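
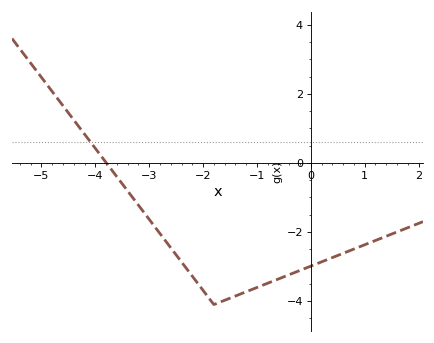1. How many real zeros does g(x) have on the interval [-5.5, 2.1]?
1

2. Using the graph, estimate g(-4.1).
0.6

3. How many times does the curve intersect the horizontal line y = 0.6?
1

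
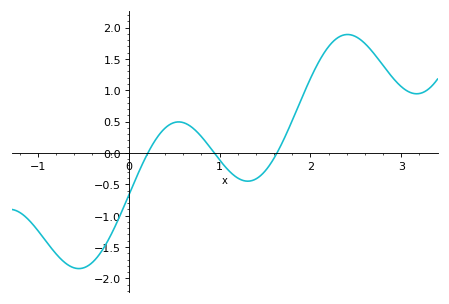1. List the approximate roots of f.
0.2, 0.9, 1.6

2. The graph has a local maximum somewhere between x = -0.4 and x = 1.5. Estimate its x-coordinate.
0.5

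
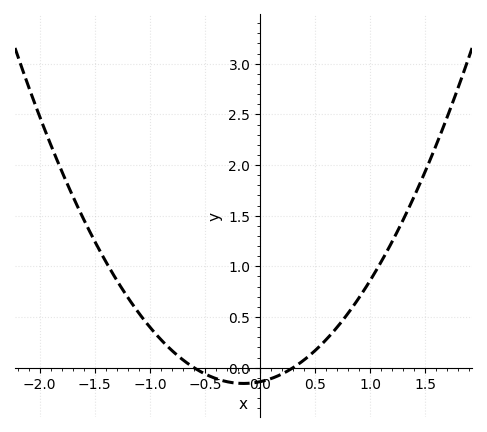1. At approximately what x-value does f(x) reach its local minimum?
-0.15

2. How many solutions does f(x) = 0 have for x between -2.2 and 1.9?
2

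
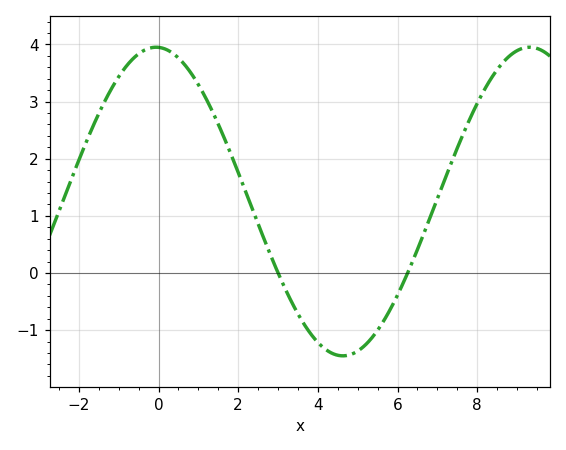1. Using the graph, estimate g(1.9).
1.9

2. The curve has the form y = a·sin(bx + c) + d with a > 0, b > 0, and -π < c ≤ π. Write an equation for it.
y = 2.7sin(0.67x + 1.6) + 1.25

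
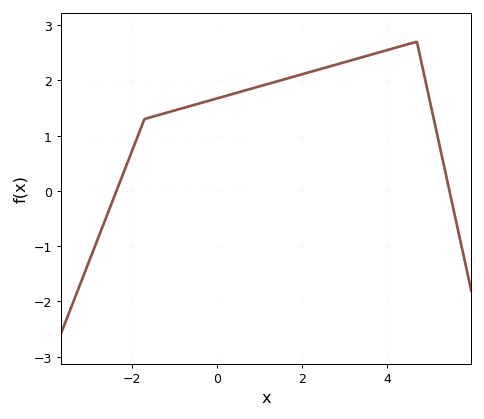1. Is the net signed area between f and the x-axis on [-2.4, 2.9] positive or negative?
positive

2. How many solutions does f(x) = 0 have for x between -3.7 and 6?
2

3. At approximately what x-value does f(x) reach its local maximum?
4.7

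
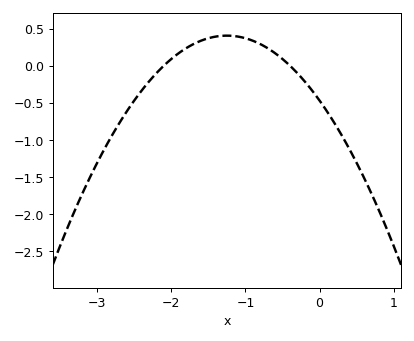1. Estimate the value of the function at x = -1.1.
0.392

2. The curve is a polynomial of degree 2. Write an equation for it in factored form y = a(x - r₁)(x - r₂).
y = -0.56(x + 2.1)(x + 0.4)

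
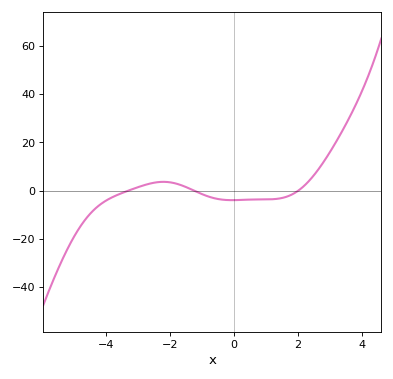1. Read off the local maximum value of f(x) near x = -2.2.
4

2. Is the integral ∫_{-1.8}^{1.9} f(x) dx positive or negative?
negative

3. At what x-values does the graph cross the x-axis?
-3.4, -1.2, 2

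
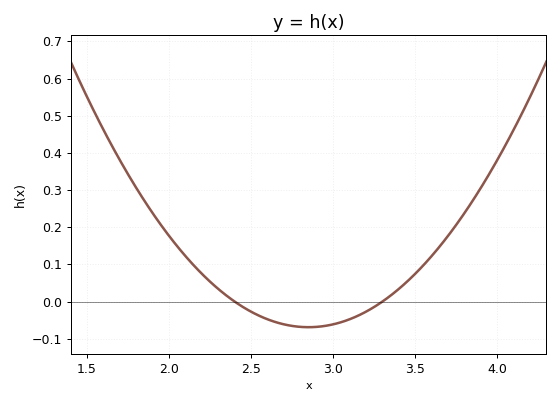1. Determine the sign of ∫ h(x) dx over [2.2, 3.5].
negative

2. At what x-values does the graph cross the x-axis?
2.4, 3.3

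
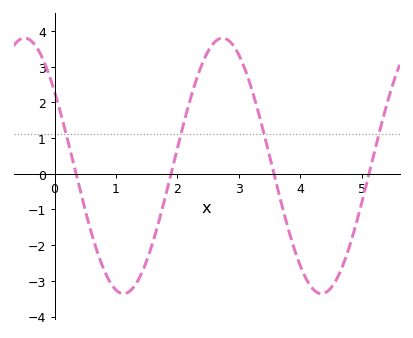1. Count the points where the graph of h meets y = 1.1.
4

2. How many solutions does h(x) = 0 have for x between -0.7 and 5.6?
4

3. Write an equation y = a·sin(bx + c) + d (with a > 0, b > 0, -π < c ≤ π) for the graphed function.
y = 3.58sin(1.9x + 2.5) + 0.22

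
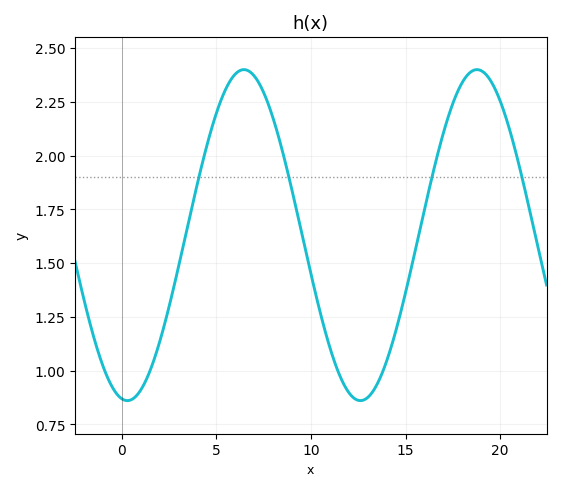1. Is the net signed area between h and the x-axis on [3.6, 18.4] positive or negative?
positive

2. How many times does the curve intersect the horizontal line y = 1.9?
4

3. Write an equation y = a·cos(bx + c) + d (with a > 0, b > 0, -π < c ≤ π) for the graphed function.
y = 0.77cos(0.51x + 3) + 1.63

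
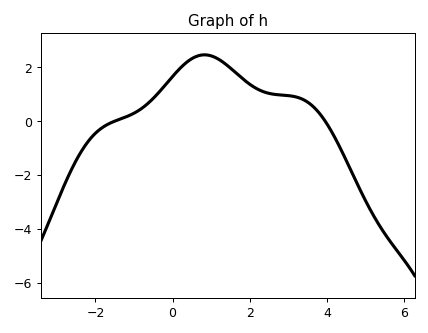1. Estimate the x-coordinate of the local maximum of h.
0.827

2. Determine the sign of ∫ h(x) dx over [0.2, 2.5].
positive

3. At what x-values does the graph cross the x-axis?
-1.51, 3.96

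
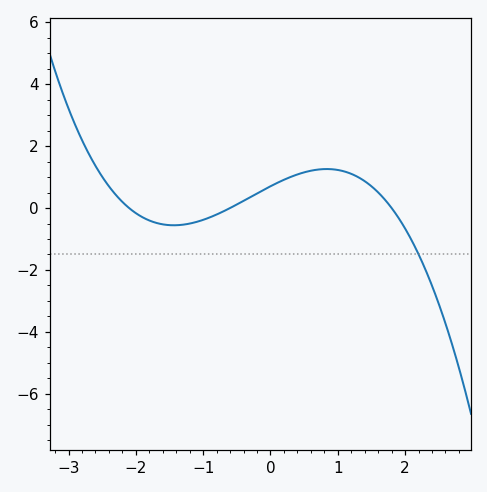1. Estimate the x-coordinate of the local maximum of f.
0.836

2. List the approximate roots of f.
-2.1, -0.6, 1.8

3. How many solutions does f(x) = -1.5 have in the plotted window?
1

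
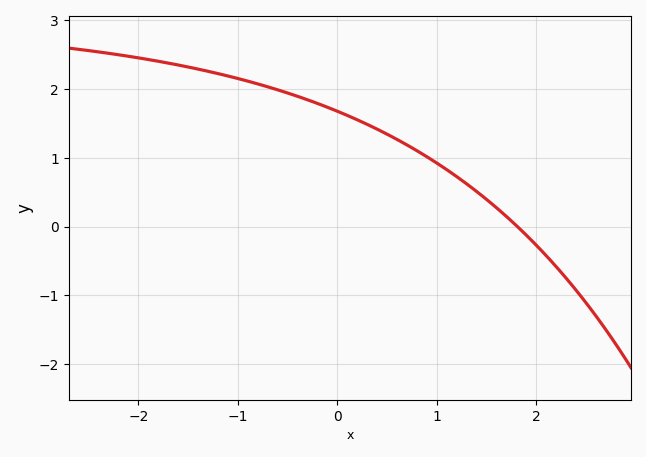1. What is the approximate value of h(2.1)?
-0.419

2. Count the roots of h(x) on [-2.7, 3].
1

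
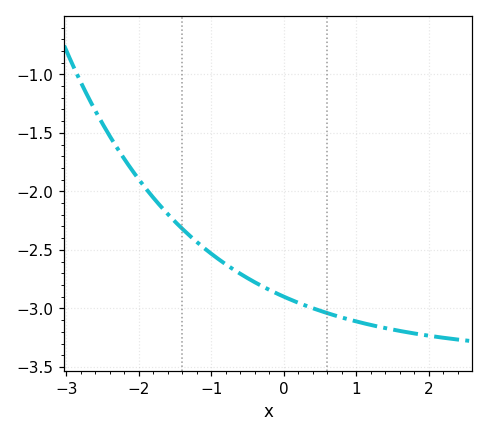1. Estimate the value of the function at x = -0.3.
-2.81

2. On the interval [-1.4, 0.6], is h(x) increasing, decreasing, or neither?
decreasing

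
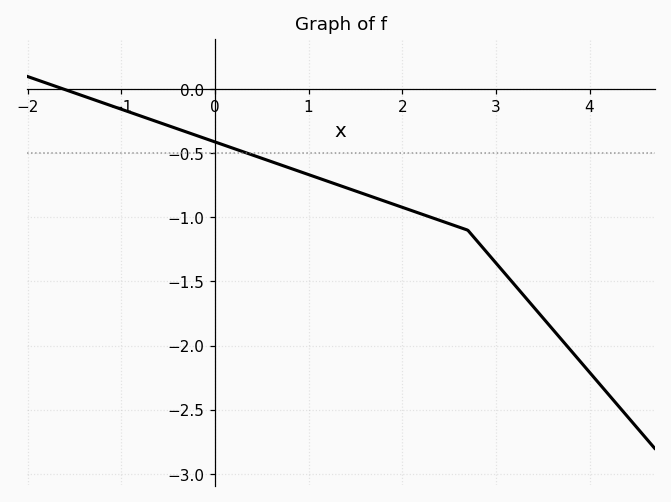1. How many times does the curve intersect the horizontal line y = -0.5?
1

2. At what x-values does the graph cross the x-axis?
-1.62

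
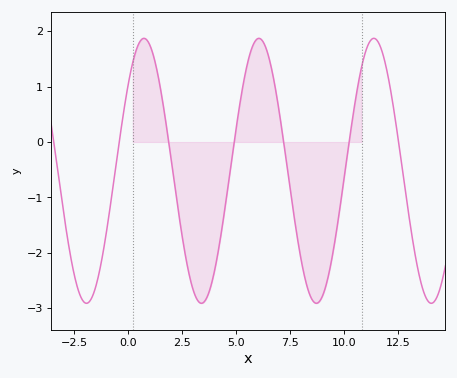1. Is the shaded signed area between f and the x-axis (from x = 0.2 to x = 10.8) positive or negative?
negative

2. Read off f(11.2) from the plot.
1.8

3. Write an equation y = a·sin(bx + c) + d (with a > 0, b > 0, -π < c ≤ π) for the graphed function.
y = 2.39sin(1.2x + 0.72) - 0.52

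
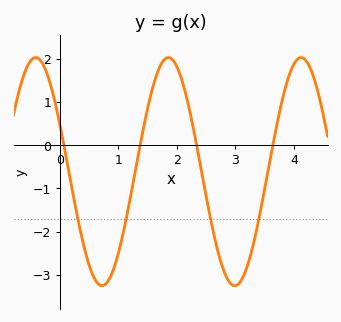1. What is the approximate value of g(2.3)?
0.255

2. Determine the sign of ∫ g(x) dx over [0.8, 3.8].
negative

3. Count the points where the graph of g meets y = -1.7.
4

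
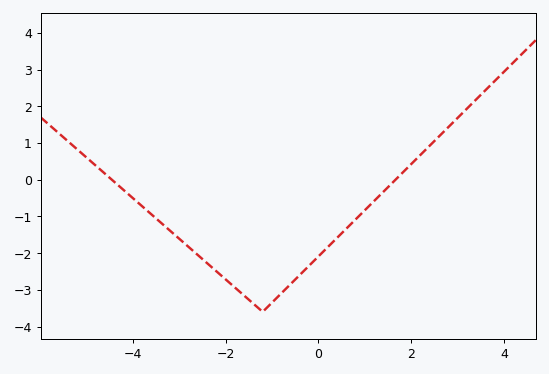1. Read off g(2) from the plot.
0.4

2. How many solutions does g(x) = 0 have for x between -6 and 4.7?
2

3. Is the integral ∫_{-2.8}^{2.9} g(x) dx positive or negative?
negative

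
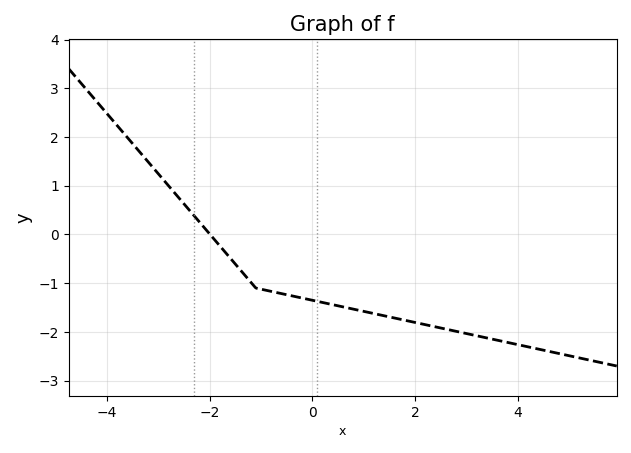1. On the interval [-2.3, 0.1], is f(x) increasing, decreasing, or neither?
decreasing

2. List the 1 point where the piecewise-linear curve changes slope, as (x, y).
(-1.1, -1.1)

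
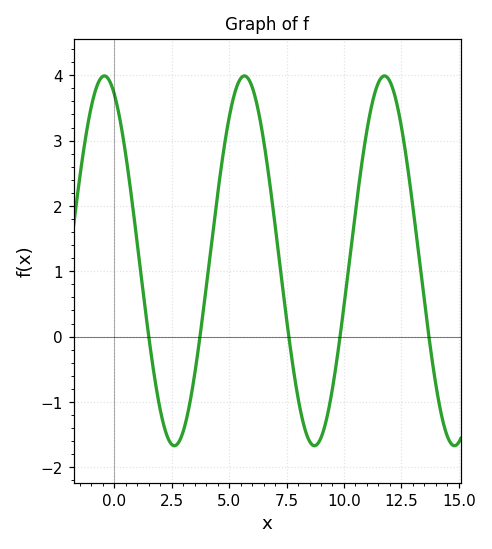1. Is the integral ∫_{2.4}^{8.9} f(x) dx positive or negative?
positive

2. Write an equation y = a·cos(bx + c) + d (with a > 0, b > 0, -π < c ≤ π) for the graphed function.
y = 2.83cos(1.03x + 0.45) + 1.16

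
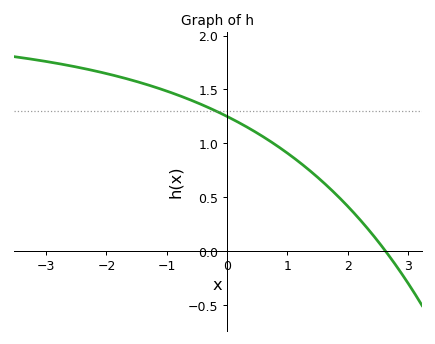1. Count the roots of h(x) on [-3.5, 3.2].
1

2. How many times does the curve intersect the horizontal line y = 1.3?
1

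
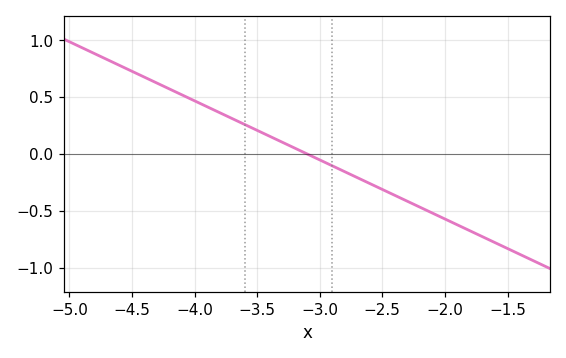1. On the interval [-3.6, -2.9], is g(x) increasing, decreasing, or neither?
decreasing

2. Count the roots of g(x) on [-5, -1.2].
1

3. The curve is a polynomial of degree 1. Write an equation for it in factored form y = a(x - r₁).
y = -0.52(x + 3.1)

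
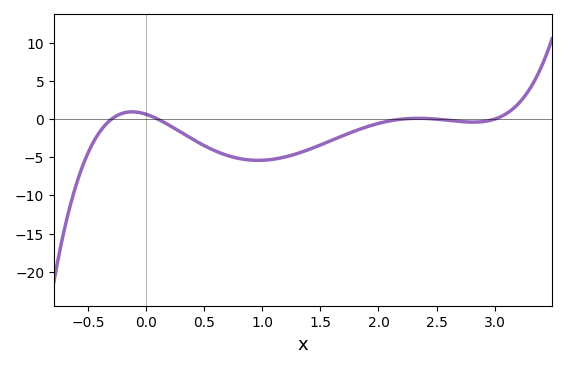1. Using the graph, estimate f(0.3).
-1.5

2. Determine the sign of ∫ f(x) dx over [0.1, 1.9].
negative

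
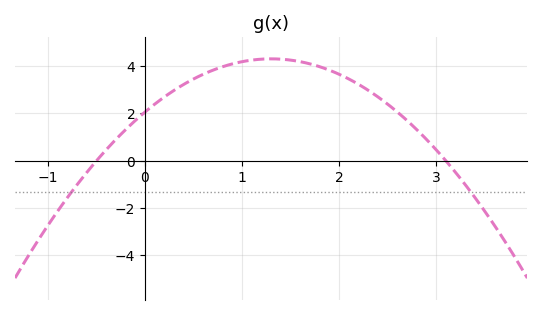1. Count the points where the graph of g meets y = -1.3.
2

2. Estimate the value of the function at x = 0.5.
3.46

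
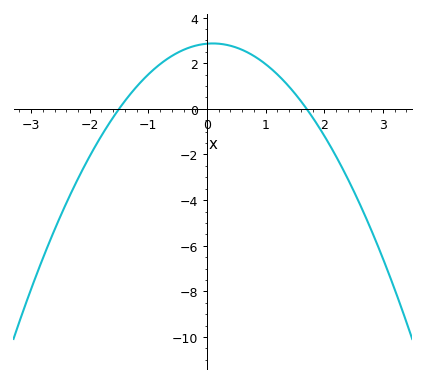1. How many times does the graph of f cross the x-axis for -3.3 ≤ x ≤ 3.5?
2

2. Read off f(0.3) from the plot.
2.8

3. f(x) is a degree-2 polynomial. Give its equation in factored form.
y = -1.12(x + 1.5)(x - 1.7)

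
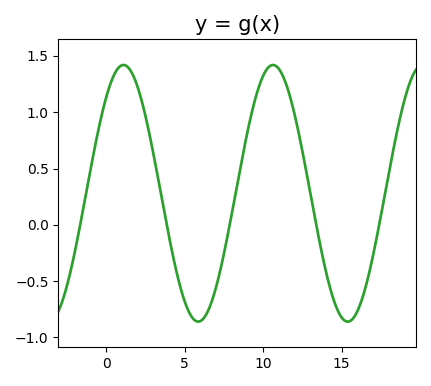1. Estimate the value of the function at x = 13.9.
-0.35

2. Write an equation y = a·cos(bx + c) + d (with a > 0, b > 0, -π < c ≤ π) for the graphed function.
y = 1.14cos(0.66x - 0.73) + 0.28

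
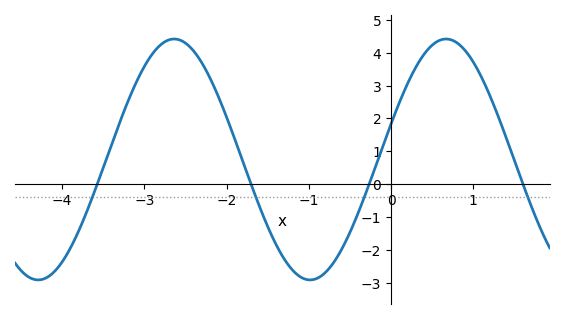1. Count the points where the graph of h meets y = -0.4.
4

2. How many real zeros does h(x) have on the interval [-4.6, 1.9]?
4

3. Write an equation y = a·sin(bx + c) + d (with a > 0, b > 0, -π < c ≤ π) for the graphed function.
y = 3.67sin(1.9x + 0.3) + 0.75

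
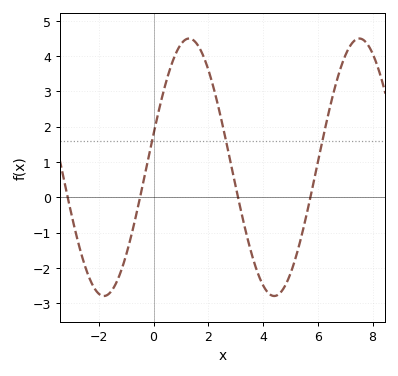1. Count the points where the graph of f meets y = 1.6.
3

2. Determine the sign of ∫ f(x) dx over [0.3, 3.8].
positive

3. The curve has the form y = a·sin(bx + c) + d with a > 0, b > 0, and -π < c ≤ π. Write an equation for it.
y = 3.65sin(1.01x + 0.26) + 0.85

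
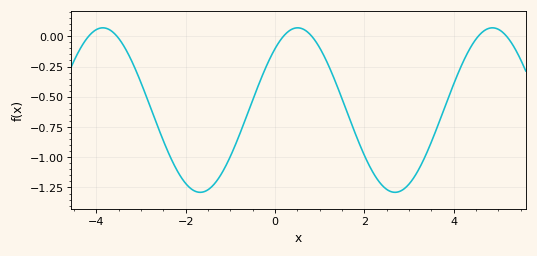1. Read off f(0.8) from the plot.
0.011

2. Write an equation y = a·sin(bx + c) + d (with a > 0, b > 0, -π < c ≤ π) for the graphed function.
y = 0.68sin(1.44x + 0.84) - 0.61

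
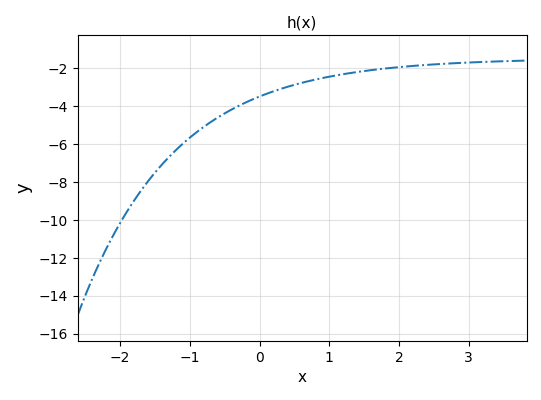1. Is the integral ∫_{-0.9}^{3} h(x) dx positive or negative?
negative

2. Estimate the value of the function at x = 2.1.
-1.9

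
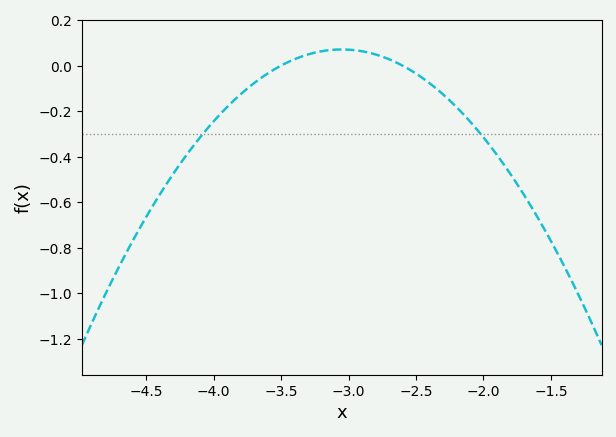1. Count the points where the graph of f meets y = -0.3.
2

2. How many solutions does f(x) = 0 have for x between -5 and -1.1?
2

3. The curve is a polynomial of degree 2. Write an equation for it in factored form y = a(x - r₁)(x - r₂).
y = -0.35(x + 3.5)(x + 2.6)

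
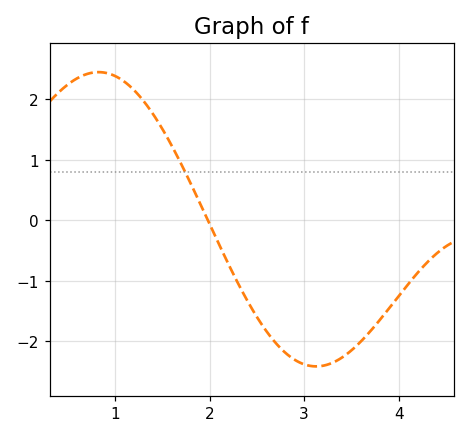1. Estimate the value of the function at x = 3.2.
-2.4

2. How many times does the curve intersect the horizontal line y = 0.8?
1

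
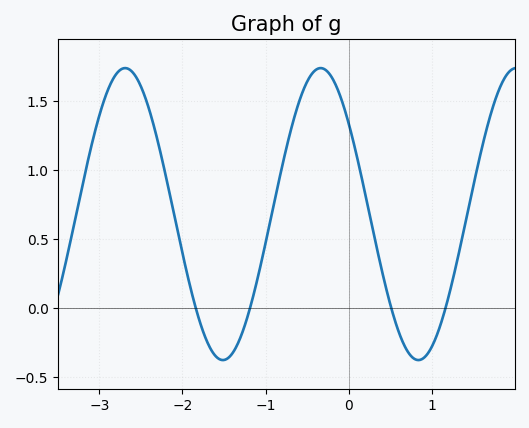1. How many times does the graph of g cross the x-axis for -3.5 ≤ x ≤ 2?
4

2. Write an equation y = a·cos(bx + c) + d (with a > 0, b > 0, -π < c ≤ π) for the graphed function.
y = 1.06cos(2.67x + 0.9) + 0.68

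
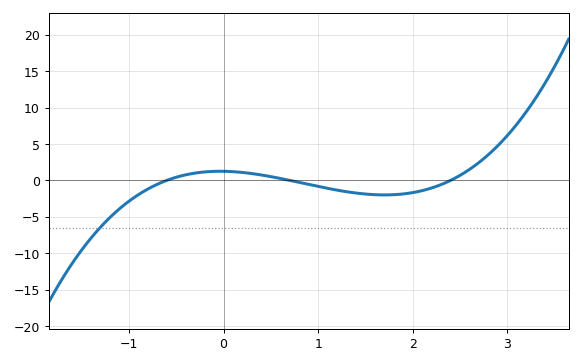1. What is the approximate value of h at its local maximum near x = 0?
1.25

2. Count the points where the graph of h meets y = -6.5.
1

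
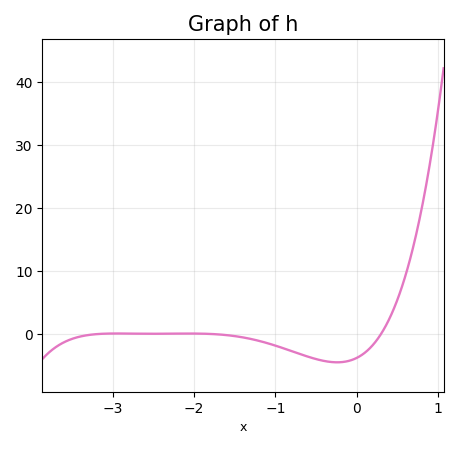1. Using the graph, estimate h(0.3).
0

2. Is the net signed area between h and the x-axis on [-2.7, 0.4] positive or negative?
negative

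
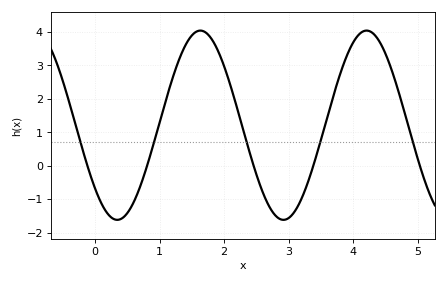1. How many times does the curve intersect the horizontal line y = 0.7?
5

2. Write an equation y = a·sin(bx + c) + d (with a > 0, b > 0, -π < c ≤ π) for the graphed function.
y = 2.83sin(2.4x - 2.4) + 1.21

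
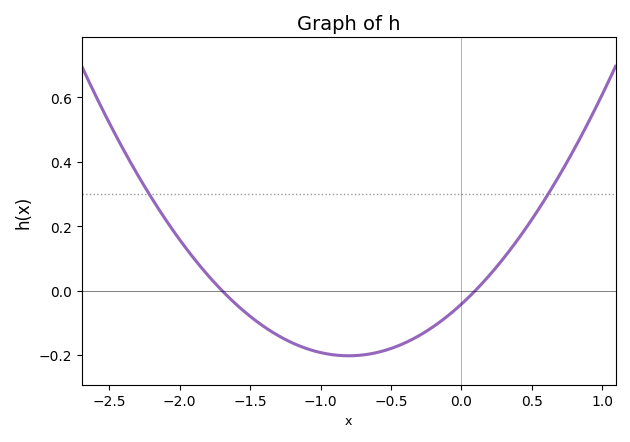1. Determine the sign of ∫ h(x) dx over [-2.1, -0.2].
negative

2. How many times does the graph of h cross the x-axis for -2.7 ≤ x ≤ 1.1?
2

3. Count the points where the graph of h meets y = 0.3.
2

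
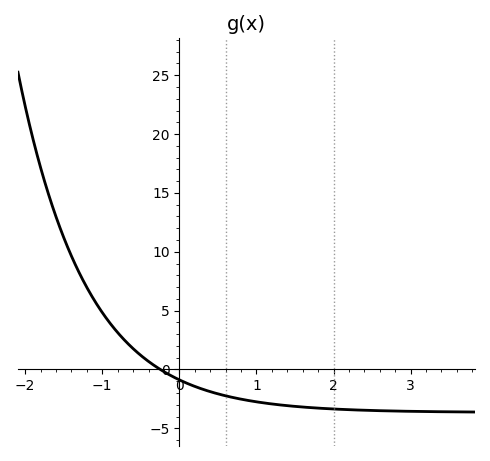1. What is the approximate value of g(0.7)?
-2.39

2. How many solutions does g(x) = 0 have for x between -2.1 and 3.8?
1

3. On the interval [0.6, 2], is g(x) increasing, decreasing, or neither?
decreasing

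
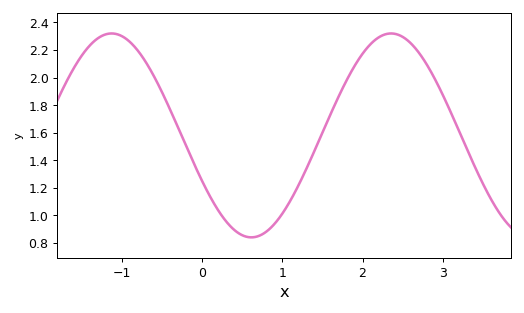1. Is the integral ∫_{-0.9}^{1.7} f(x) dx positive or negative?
positive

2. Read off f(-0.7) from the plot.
2.11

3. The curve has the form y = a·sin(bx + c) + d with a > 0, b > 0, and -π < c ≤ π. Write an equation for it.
y = 0.74sin(1.8x - 2.67) + 1.58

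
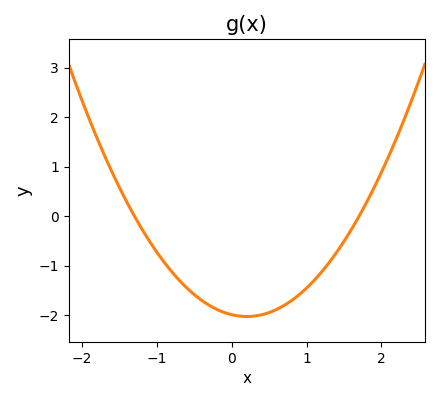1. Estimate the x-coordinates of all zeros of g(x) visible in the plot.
-1.3, 1.7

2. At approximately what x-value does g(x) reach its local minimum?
0.2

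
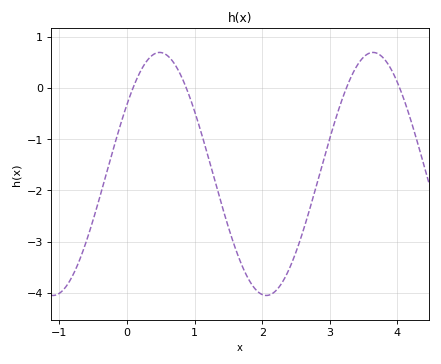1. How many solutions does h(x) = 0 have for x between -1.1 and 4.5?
4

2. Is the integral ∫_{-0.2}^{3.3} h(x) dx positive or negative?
negative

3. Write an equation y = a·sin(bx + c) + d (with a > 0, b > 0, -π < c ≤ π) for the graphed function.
y = 2.37sin(1.99x + 0.612) - 1.68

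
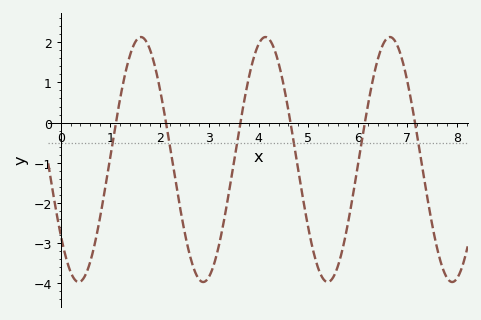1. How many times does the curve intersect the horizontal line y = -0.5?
6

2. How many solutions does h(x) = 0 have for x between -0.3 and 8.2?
6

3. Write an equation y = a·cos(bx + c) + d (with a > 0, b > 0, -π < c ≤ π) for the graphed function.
y = 3.05cos(2.5x + 2.23) - 0.92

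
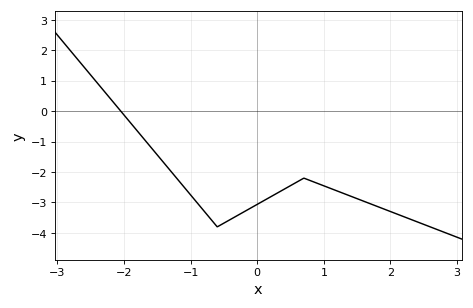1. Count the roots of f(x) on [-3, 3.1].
1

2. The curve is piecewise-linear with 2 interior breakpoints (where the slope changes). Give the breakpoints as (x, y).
(-0.6, -3.8); (0.7, -2.2)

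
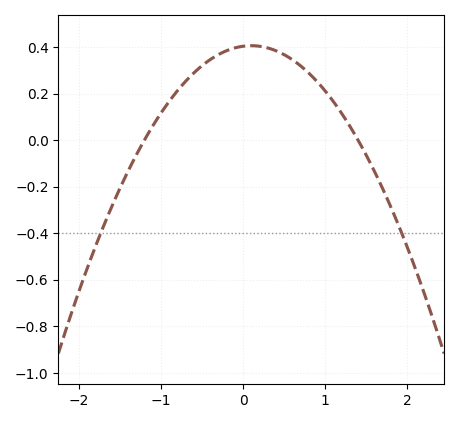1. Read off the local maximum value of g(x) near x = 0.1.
0.4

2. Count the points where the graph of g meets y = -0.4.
2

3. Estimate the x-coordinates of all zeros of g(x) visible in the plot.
-1.2, 1.4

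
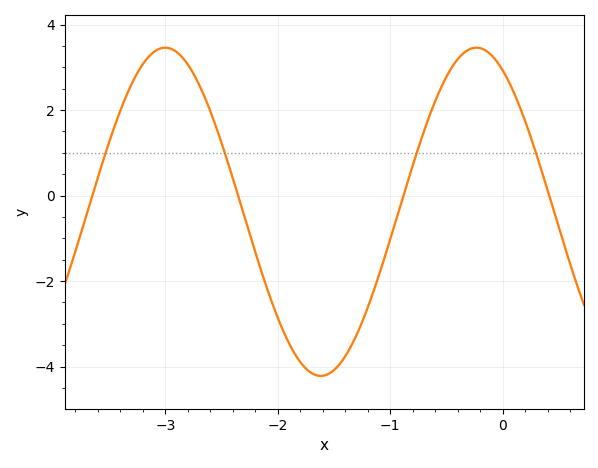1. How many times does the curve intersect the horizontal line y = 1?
4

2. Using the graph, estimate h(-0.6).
2.2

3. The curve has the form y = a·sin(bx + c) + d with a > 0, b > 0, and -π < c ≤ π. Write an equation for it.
y = 3.84sin(2.27x + 2.1) - 0.38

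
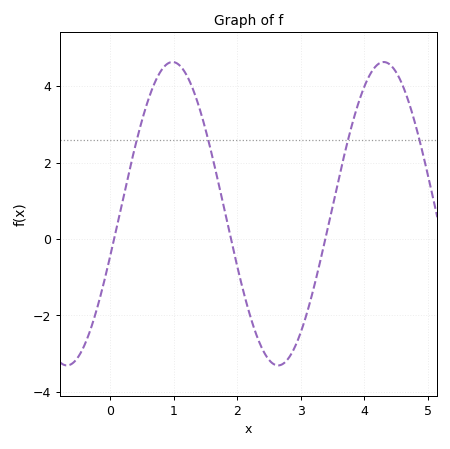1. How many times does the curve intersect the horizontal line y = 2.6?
4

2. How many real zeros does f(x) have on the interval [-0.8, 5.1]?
3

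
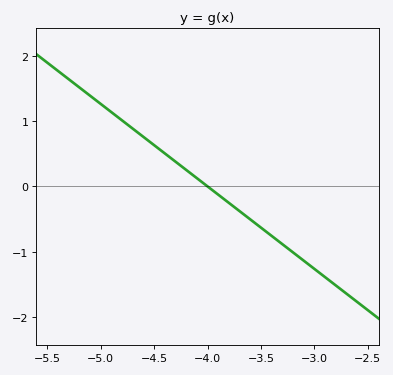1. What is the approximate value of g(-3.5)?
-0.6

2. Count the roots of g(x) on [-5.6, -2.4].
1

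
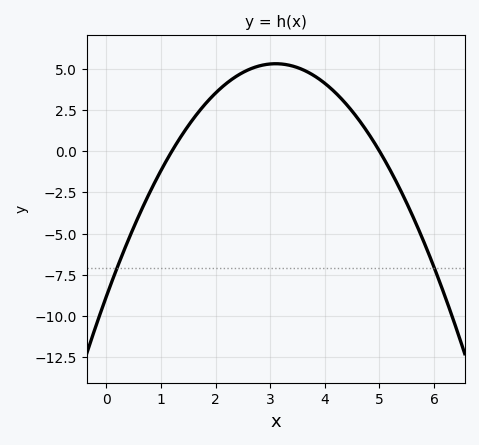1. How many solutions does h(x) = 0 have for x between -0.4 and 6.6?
2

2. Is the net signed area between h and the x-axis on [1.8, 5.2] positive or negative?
positive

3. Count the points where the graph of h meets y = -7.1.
2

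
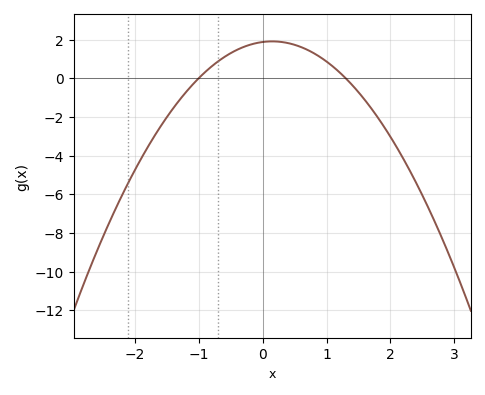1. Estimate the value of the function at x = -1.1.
-0.4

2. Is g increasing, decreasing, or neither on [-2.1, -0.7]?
increasing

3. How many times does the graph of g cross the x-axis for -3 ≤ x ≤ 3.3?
2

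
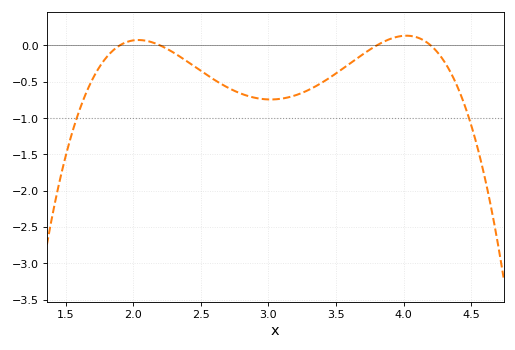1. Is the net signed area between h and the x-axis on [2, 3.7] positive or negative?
negative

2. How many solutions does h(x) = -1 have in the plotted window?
2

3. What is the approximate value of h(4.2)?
0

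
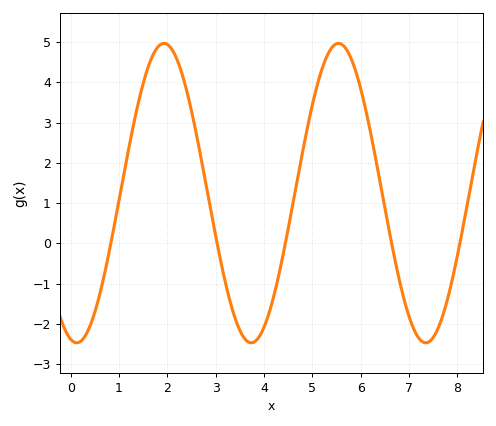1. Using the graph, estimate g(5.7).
4.8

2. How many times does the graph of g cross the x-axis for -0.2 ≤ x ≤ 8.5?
5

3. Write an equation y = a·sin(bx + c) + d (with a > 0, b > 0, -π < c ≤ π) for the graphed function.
y = 3.72sin(1.7x - 1.8) + 1.25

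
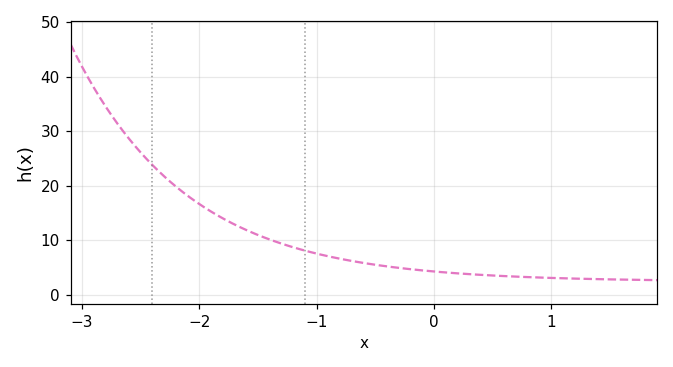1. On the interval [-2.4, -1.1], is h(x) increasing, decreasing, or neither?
decreasing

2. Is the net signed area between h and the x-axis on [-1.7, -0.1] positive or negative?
positive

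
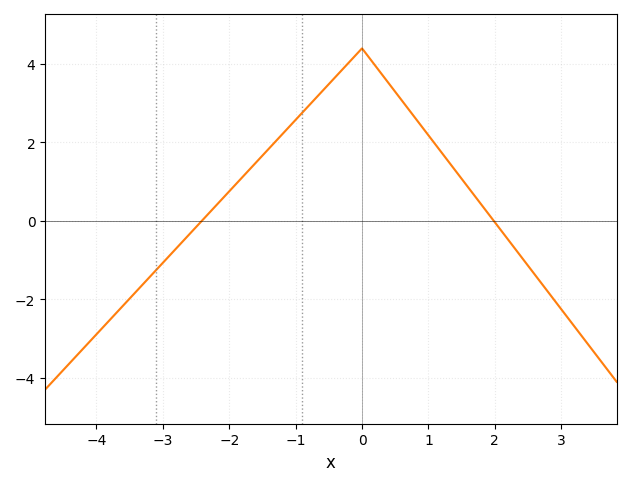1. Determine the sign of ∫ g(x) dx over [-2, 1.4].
positive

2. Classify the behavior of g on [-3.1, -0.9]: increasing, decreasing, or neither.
increasing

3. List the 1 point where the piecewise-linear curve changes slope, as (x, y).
(0, 4.4)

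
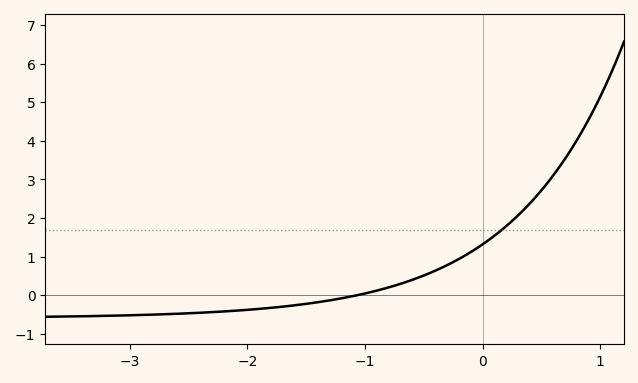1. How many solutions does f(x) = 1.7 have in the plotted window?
1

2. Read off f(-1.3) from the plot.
-0.1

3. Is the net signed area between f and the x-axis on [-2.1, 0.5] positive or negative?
positive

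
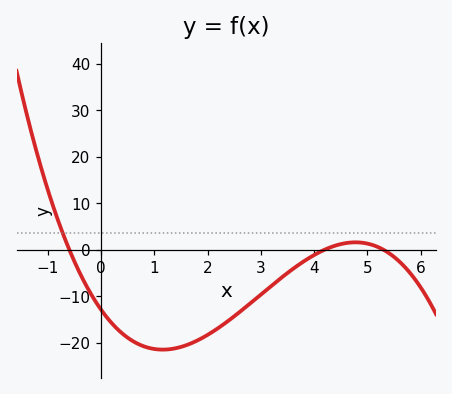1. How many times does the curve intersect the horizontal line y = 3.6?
1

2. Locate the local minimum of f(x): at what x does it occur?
1.2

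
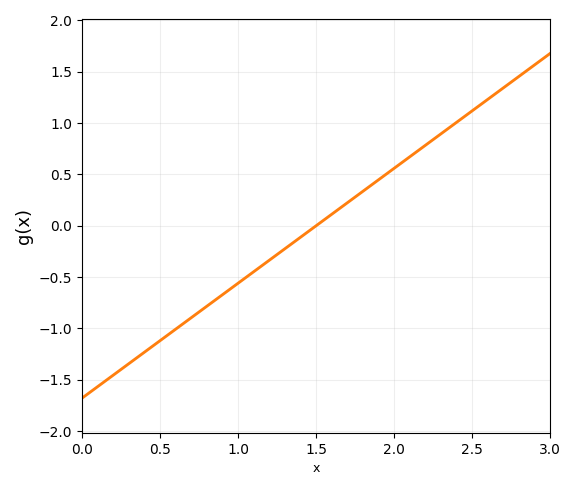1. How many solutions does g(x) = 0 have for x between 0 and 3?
1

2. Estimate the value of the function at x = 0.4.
-1.23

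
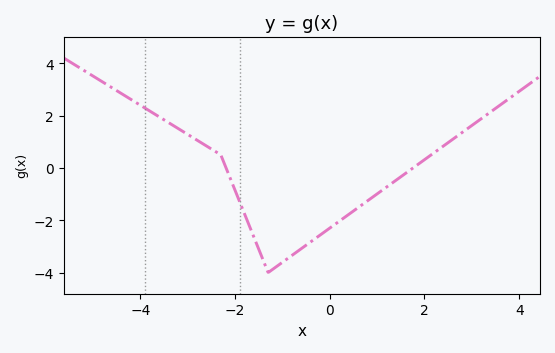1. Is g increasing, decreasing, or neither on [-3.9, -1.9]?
decreasing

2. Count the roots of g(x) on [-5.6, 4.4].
2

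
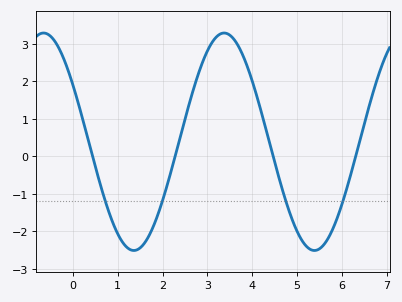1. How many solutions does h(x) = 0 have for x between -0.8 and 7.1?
4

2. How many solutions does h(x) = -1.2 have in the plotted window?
4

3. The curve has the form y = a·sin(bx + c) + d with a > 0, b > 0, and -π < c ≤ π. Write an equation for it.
y = 2.9sin(1.6x + 2.6) + 0.39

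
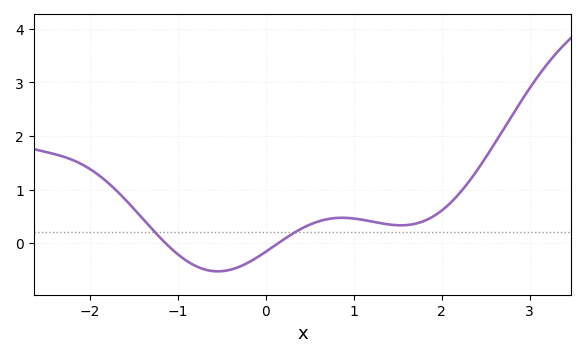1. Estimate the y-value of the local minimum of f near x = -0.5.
-0.527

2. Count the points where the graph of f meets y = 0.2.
2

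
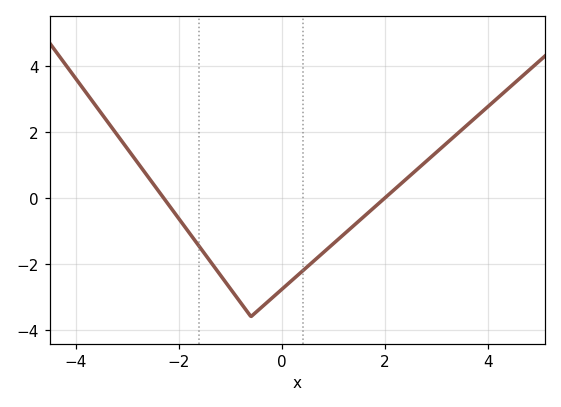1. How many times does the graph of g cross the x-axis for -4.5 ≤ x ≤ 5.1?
2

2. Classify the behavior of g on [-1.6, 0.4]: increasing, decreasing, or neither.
neither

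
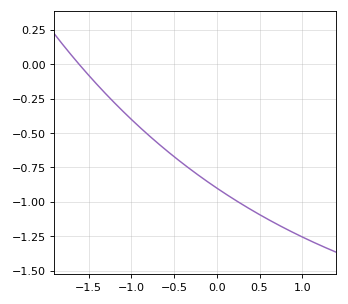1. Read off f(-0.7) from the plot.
-0.56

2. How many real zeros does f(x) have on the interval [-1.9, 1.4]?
1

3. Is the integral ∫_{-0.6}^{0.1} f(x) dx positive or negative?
negative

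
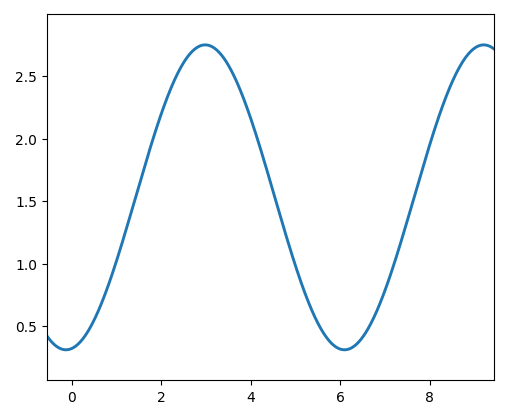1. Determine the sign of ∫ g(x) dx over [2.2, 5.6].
positive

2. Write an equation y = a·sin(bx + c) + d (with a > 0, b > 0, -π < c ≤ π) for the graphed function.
y = 1.22sin(1.01x - 1.44) + 1.53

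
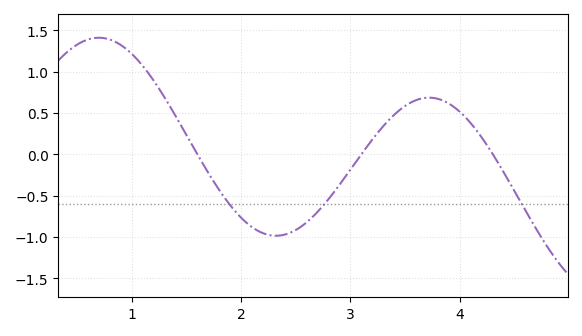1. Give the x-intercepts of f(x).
1.6, 3.1, 4.3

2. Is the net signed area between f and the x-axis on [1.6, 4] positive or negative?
negative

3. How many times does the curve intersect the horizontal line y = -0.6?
3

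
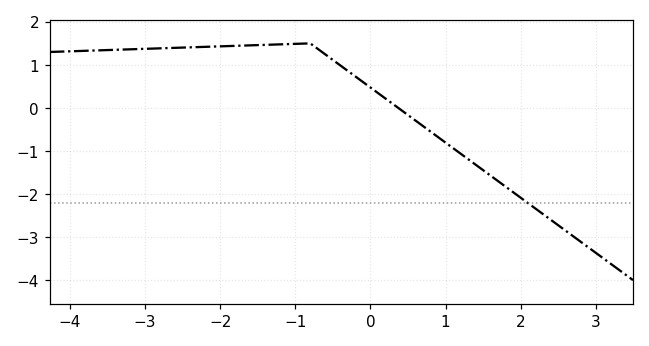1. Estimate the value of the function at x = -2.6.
1.4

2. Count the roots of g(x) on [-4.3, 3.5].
1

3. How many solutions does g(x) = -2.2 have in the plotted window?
1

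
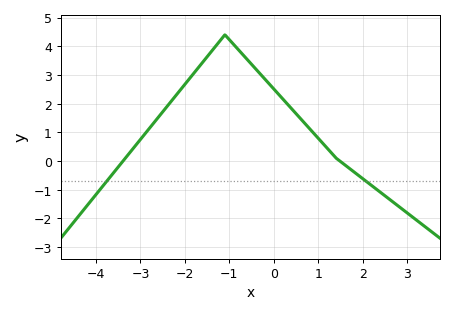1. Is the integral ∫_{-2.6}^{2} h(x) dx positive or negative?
positive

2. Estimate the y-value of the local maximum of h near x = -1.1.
4.4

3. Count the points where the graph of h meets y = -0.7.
2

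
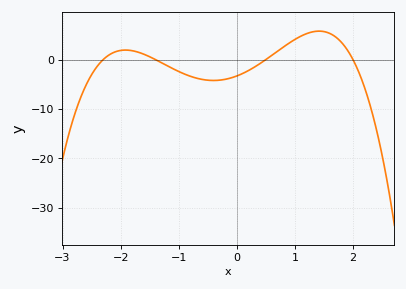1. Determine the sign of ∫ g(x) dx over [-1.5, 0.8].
negative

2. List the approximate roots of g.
-2.3, -1.4, 0.5, 2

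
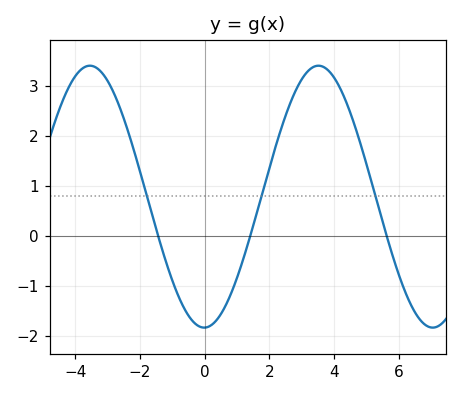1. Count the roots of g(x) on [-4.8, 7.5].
3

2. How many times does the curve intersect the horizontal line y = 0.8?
3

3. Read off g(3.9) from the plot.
3.25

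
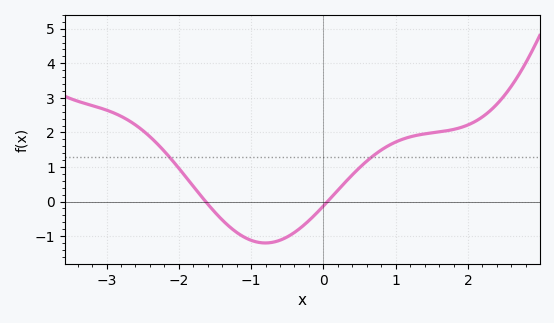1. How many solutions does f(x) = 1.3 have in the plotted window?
2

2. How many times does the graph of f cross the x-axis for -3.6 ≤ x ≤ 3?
2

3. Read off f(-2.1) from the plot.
1.22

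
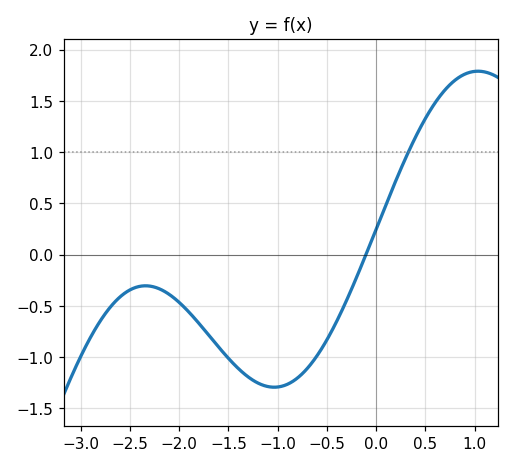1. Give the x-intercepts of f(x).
-0.104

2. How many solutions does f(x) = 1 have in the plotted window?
1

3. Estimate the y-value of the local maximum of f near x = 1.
1.79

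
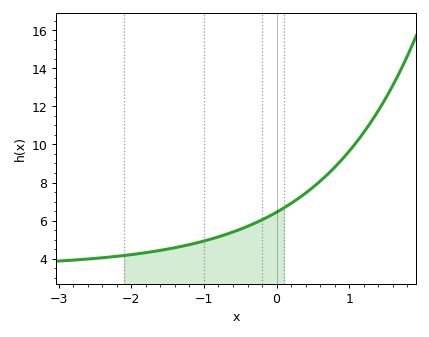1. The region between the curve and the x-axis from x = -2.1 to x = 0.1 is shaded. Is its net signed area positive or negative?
positive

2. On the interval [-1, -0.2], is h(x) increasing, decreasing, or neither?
increasing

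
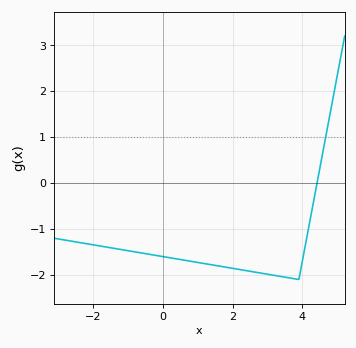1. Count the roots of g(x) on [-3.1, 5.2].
1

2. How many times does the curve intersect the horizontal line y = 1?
1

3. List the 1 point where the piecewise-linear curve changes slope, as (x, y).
(3.9, -2.1)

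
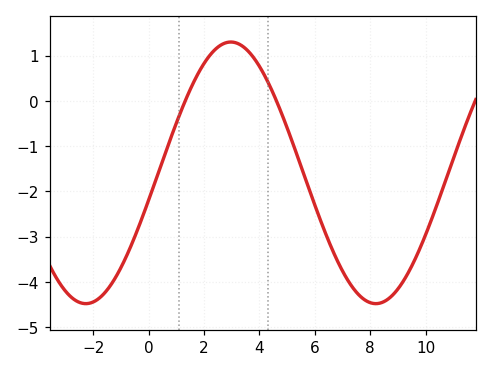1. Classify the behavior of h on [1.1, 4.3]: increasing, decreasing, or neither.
neither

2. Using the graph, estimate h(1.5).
0.2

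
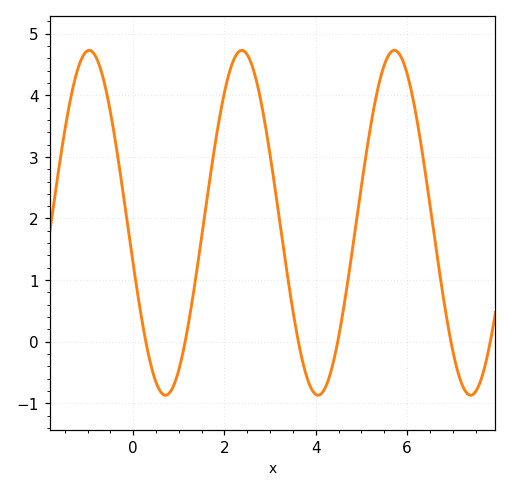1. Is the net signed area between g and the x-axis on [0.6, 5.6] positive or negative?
positive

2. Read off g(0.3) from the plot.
-0.1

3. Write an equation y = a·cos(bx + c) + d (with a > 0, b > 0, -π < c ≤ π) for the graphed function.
y = 2.8cos(1.9x + 1.8) + 1.93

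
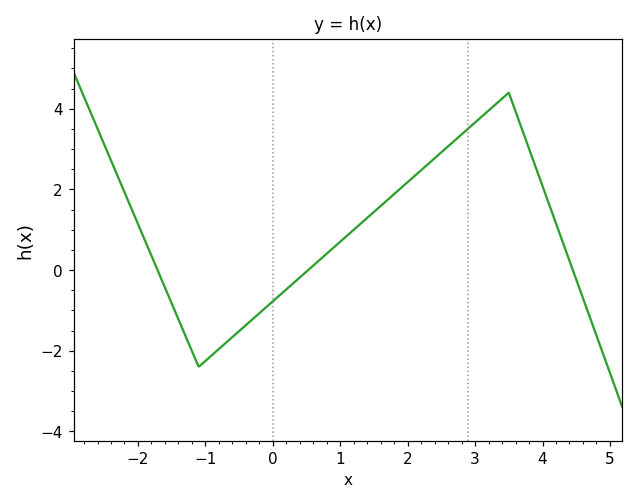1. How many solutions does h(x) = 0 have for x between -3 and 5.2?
3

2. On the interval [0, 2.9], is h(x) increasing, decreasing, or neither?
increasing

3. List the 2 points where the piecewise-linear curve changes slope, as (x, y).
(-1.1, -2.4); (3.5, 4.4)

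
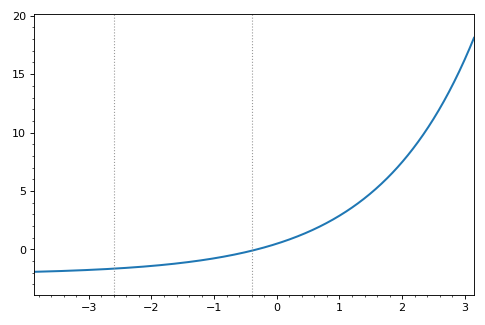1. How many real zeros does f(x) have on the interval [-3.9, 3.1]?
1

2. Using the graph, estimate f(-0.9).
-0.5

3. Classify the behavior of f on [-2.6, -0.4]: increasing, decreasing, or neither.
increasing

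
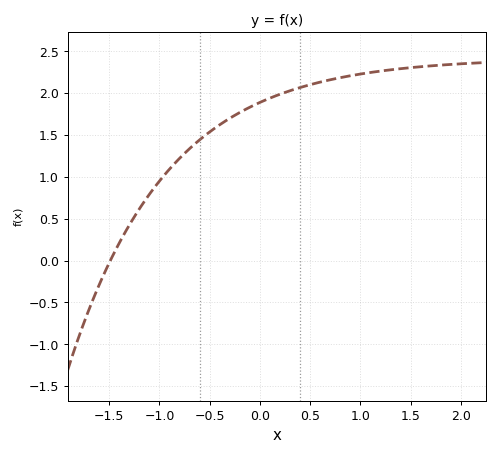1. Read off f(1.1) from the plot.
2.25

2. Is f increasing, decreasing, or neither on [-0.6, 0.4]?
increasing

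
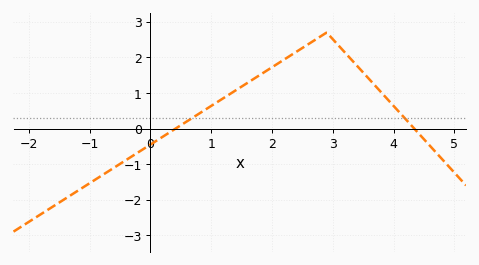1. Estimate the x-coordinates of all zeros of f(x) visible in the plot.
0.415, 4.34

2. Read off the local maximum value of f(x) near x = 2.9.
2.7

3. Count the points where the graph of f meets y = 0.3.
2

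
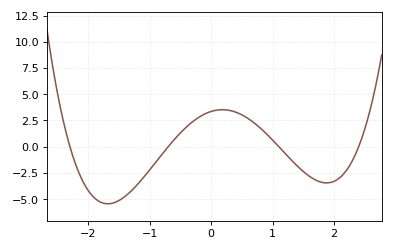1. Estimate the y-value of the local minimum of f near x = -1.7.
-5.4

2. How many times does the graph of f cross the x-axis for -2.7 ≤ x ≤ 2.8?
4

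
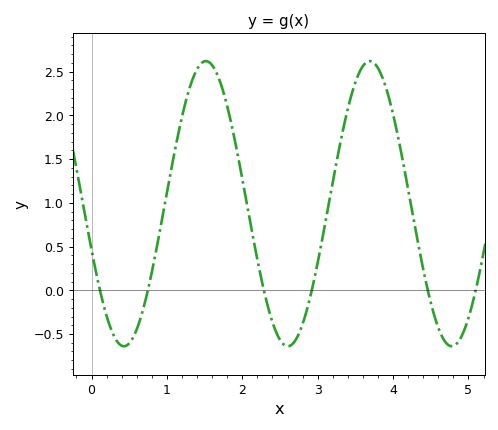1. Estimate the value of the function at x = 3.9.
2.35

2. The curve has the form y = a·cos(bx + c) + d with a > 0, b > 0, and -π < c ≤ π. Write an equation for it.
y = 1.63cos(2.9x + 1.9) + 0.99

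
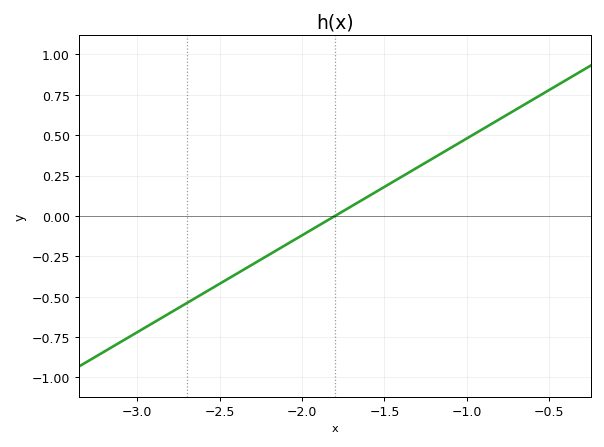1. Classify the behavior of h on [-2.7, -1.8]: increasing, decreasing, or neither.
increasing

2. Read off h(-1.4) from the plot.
0.24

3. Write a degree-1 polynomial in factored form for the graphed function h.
y = 0.6(x + 1.8)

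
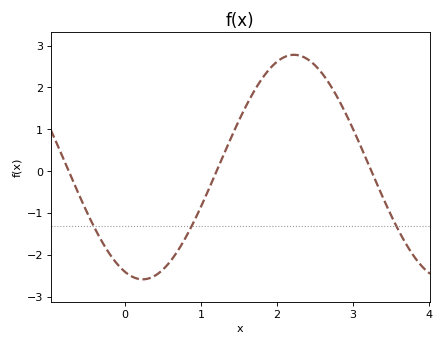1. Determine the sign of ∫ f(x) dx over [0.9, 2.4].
positive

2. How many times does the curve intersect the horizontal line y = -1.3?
3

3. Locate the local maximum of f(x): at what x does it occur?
2.22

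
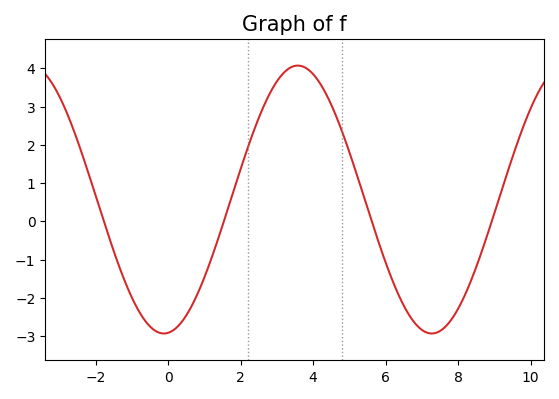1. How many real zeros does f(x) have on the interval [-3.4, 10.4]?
4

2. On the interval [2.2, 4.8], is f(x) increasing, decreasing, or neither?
neither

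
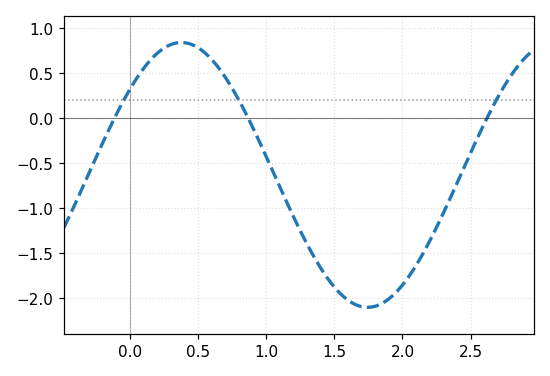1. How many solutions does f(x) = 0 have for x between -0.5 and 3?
3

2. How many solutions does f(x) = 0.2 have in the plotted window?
3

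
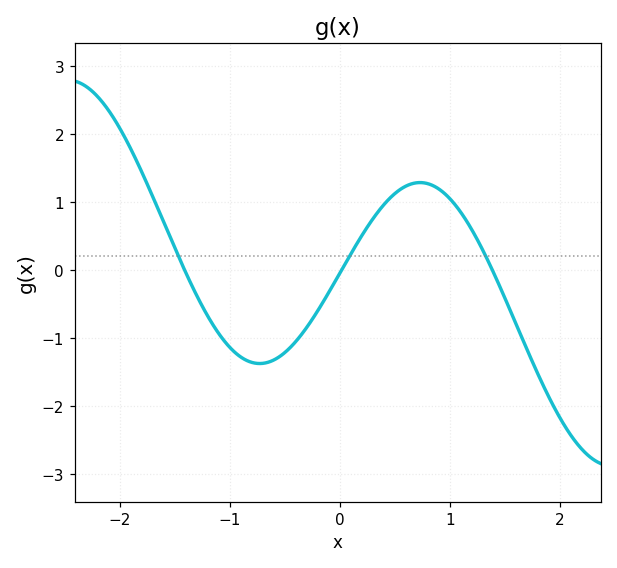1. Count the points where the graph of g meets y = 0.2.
3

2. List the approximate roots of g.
-1.41, 0.017, 1.39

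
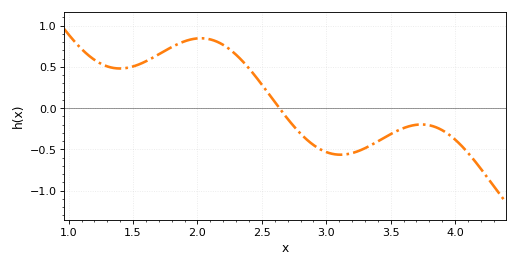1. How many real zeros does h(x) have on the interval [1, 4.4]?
1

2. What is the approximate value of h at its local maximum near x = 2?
0.847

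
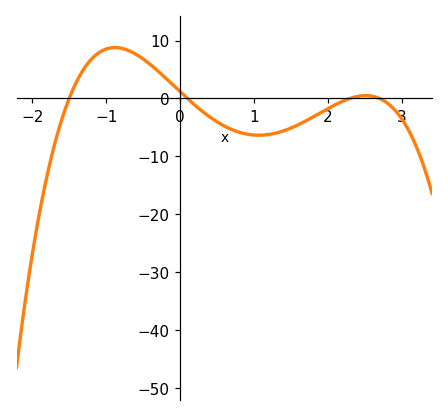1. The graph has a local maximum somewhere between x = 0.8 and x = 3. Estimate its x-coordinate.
2.51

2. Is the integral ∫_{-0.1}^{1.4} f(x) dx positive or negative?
negative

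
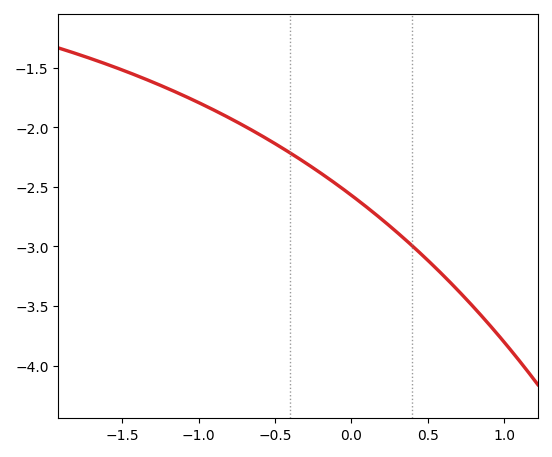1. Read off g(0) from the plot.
-2.57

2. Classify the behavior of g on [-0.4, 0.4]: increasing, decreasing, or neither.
decreasing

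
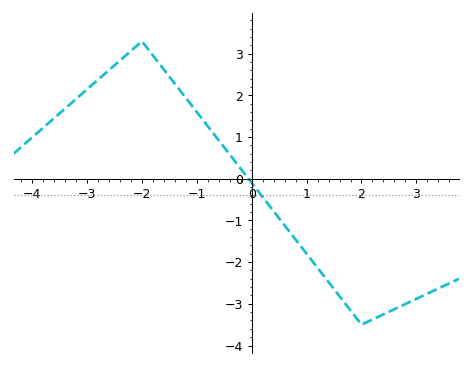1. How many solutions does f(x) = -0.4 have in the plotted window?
1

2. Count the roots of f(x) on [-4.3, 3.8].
1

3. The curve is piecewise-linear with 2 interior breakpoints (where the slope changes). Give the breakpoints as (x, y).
(-2, 3.3); (2, -3.5)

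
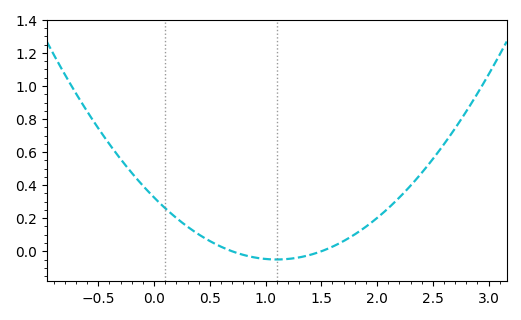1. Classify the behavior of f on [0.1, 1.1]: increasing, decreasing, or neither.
decreasing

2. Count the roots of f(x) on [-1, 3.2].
2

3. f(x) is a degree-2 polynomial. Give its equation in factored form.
y = 0.31(x - 0.7)(x - 1.5)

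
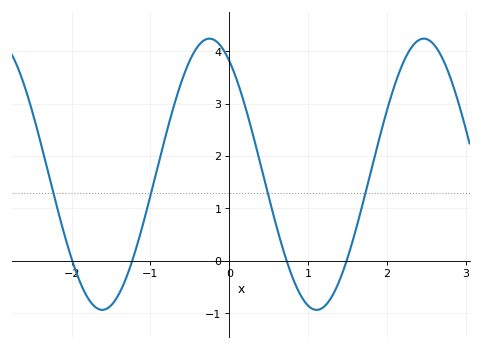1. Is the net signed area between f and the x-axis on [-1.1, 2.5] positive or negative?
positive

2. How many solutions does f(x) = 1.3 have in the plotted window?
4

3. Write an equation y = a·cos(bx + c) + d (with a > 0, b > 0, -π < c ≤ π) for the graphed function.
y = 2.59cos(2.31x + 0.582) + 1.65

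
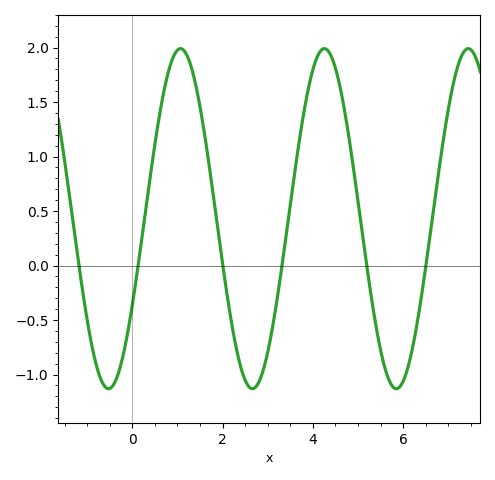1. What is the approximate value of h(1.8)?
0.65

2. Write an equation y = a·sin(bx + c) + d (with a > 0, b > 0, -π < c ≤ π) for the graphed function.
y = 1.56sin(2x - 0.53) + 0.43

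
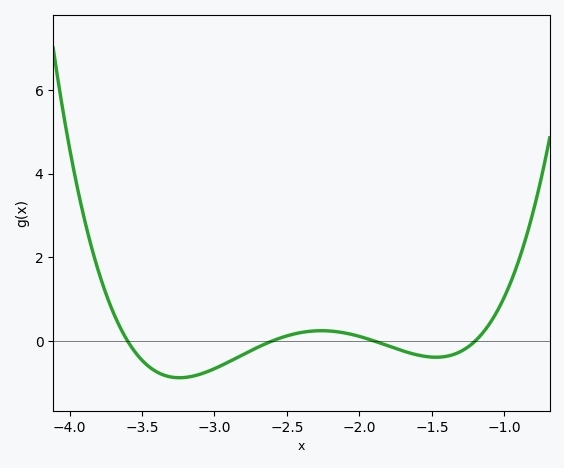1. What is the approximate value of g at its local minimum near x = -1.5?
-0.4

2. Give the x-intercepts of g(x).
-3.6, -2.6, -1.9, -1.2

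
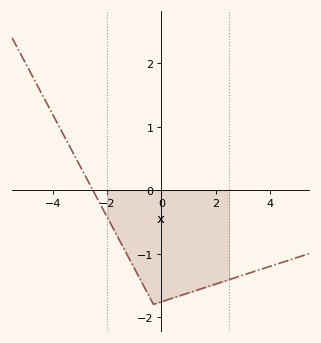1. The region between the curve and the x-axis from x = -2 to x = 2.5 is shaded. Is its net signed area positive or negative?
negative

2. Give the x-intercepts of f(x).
-2.54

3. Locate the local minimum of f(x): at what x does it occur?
-0.296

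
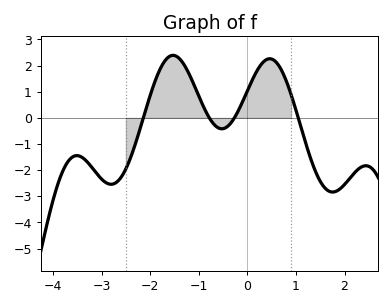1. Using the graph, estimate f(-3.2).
-1.9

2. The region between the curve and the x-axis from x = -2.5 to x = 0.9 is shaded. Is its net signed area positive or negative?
positive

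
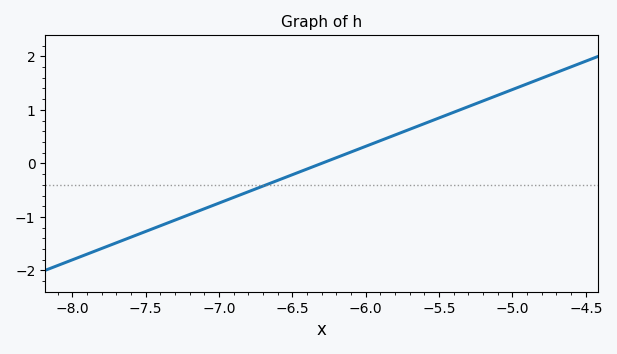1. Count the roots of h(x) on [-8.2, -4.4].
1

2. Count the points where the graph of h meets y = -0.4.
1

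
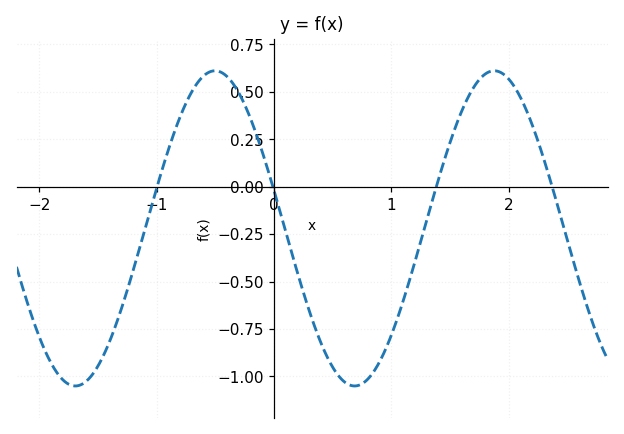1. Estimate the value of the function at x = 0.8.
-1.01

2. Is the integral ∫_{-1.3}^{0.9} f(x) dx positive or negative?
negative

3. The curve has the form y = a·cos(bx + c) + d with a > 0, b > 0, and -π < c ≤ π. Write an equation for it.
y = 0.83cos(2.64x + 1.33) - 0.22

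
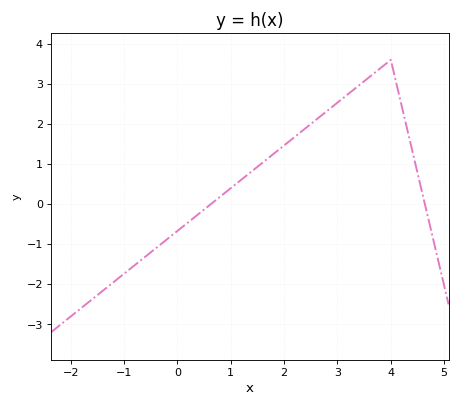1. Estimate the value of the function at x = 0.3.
-0.346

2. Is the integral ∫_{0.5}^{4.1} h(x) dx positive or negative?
positive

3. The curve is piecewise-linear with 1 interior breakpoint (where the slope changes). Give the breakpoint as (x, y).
(4, 3.6)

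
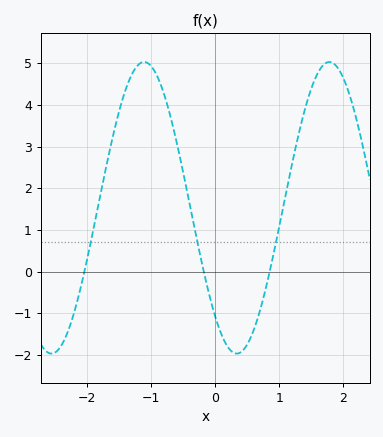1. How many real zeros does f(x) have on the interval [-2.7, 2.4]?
3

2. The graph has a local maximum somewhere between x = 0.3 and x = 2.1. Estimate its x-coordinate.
1.79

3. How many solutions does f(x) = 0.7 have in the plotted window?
3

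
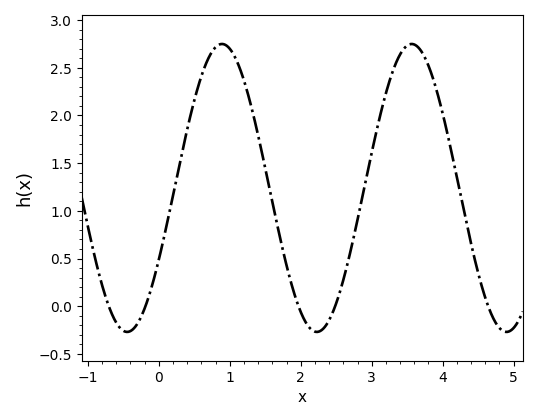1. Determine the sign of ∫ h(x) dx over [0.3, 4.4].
positive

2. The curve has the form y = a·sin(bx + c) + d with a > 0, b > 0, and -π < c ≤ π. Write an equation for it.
y = 1.51sin(2.4x - 0.52) + 1.24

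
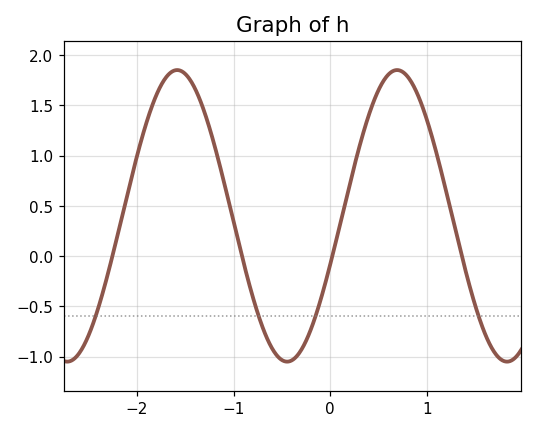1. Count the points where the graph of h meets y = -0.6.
4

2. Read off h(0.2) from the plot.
0.7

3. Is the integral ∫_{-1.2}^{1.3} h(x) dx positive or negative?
positive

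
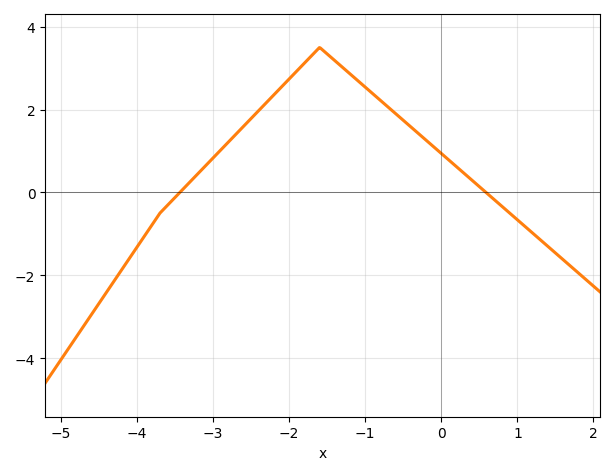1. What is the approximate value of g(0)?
1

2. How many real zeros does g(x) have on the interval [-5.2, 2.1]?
2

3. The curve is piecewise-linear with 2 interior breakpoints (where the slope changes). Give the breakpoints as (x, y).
(-3.7, -0.5); (-1.6, 3.5)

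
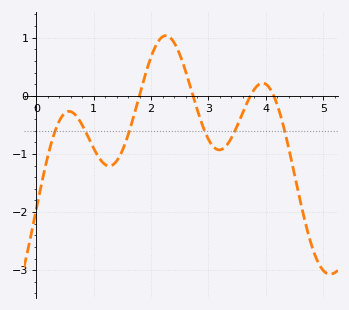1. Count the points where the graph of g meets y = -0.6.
6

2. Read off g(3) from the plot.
-0.75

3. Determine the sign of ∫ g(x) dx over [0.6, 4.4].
negative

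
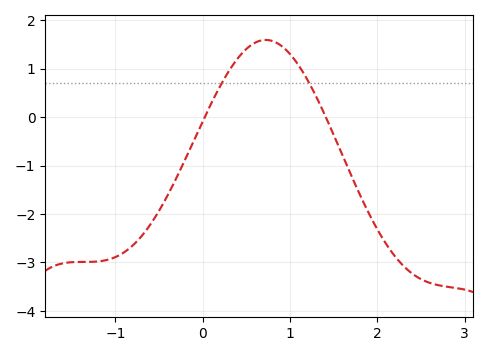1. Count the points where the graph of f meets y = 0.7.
2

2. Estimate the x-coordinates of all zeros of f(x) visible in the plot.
0, 1.4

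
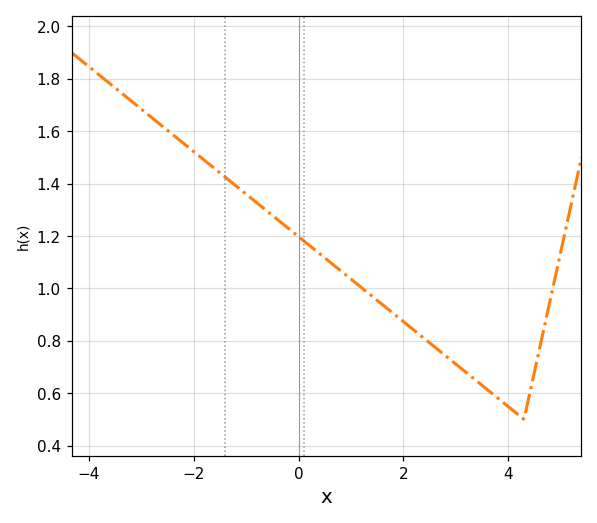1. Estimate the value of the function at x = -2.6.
1.62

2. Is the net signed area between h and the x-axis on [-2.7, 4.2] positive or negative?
positive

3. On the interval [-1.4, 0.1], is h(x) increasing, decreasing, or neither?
decreasing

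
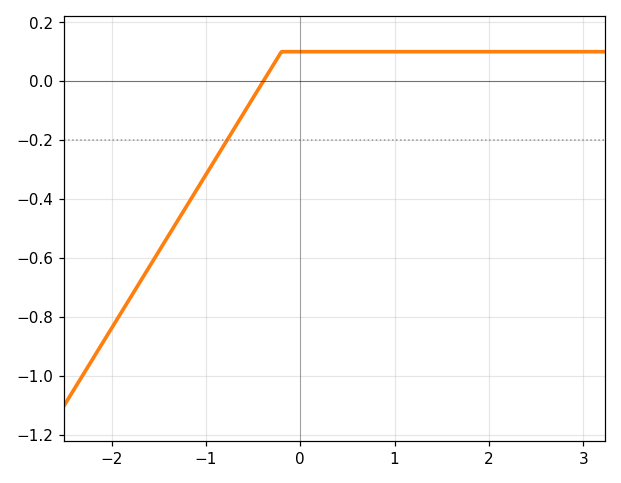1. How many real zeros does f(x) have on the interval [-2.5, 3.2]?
1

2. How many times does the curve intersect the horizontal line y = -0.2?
1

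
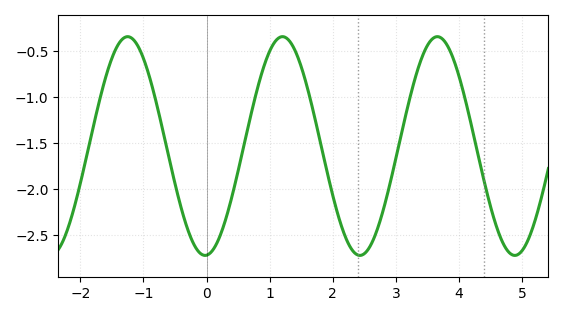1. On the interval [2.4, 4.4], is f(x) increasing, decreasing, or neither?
neither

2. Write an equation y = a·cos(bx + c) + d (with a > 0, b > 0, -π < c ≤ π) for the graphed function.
y = 1.19cos(2.56x - 3.08) - 1.53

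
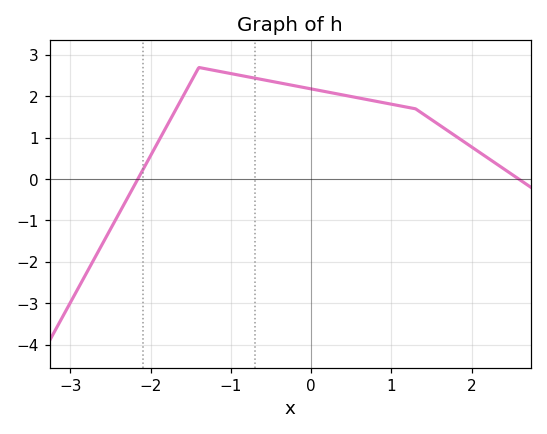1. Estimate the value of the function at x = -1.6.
1.99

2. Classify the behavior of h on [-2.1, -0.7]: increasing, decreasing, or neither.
neither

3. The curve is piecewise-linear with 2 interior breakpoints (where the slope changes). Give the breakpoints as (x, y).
(-1.4, 2.7); (1.3, 1.7)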